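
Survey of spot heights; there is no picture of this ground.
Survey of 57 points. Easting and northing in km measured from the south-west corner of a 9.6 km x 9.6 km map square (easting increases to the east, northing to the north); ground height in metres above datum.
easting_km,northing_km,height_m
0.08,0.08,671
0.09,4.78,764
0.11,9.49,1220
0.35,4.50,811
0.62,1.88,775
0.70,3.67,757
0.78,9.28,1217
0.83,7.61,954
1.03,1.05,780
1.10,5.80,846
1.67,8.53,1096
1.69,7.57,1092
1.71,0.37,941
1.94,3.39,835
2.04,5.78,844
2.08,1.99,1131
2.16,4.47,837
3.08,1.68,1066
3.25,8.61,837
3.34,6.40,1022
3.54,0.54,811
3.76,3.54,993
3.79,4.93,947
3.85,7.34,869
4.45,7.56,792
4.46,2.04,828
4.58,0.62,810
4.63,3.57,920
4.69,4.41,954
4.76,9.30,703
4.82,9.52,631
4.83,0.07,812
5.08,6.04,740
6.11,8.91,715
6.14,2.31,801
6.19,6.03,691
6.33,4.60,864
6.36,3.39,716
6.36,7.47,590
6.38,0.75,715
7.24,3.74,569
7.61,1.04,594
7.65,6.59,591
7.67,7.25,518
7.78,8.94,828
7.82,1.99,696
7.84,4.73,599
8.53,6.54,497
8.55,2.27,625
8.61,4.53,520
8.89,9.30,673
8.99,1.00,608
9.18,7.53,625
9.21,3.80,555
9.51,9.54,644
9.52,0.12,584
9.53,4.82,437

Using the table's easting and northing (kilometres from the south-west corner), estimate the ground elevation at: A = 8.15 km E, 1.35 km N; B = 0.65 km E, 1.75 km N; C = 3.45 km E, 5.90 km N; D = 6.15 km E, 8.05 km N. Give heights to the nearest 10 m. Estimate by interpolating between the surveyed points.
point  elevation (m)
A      590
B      730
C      1030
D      680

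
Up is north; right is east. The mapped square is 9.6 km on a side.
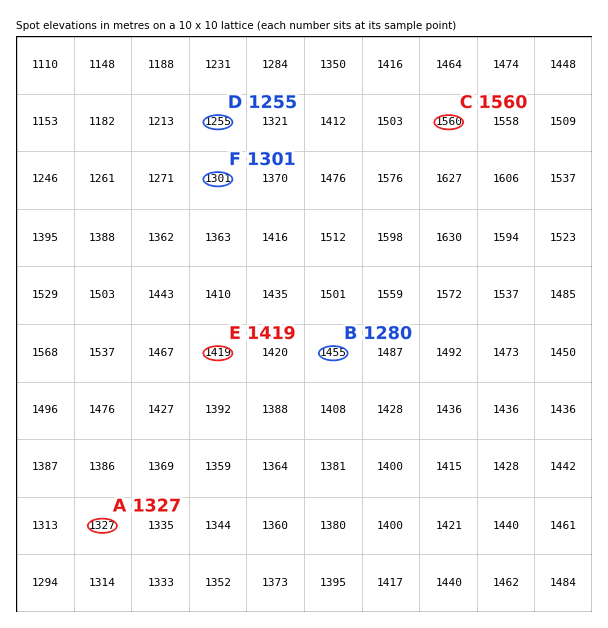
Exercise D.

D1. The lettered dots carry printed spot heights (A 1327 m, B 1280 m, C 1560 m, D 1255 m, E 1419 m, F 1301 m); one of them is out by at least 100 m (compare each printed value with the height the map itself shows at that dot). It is B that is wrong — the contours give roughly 1455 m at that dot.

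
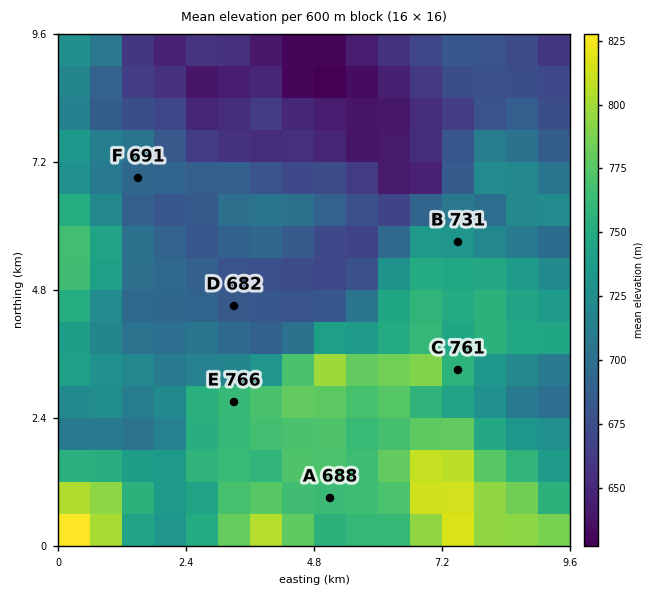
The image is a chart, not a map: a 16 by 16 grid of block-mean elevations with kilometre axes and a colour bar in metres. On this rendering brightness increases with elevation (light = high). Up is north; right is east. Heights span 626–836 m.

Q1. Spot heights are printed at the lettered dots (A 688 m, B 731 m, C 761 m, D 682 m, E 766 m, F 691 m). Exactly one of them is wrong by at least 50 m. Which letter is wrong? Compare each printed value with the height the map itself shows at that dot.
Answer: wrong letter A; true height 763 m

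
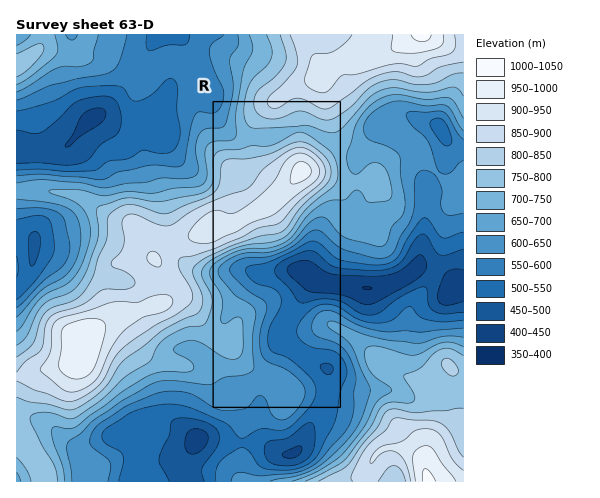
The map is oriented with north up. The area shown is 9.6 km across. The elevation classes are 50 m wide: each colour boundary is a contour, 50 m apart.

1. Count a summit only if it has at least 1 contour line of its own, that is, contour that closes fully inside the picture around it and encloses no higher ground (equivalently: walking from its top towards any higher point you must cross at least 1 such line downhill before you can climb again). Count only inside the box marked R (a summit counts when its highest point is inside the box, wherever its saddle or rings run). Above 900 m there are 1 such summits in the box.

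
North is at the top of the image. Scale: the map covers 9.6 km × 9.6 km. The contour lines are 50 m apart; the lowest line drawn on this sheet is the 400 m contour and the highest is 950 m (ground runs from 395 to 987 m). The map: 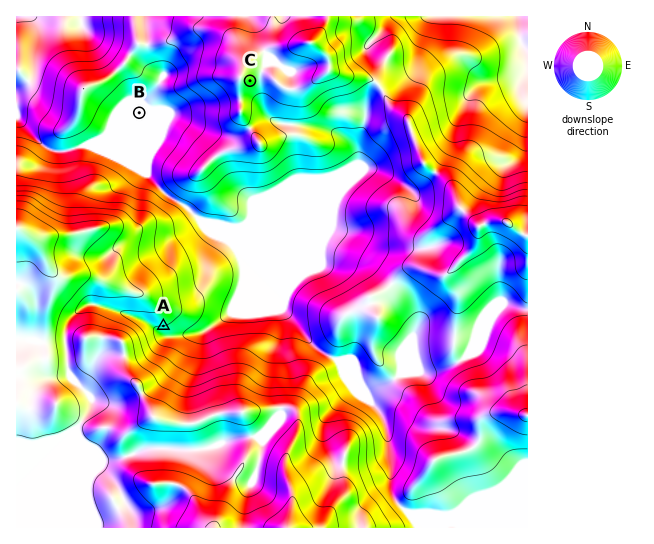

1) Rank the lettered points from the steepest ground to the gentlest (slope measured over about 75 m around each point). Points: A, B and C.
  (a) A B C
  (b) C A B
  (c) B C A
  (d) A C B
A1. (d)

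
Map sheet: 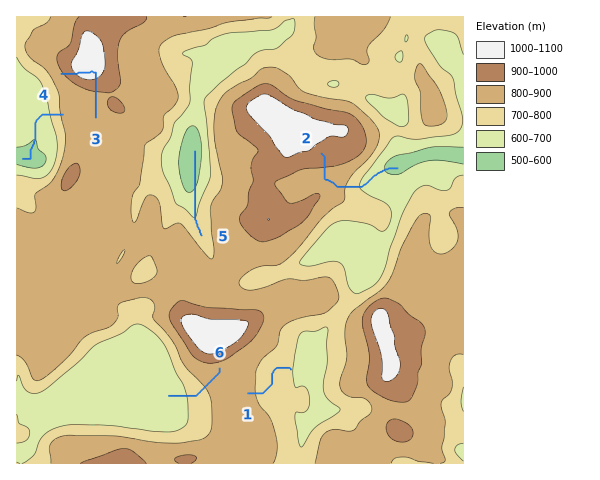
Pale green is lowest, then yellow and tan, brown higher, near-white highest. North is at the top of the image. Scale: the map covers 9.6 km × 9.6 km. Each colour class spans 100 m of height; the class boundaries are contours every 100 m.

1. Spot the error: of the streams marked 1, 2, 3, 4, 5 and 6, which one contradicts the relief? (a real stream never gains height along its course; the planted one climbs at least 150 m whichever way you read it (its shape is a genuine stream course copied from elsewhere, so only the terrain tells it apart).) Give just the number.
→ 3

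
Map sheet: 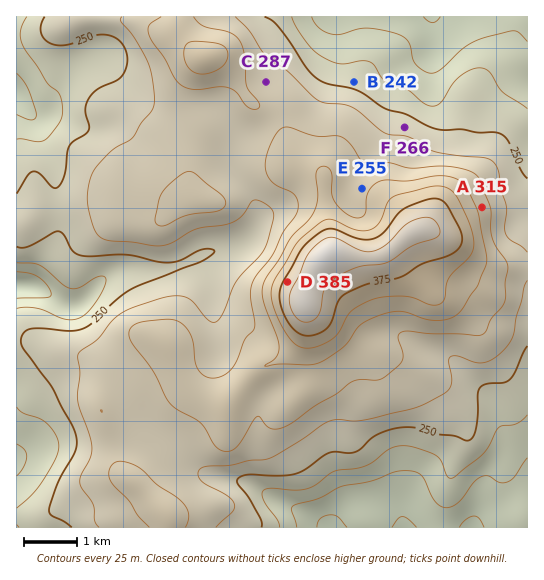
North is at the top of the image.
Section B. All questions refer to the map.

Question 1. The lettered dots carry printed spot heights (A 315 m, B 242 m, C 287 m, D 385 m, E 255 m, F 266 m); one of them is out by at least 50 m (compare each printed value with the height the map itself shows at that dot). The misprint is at E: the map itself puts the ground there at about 318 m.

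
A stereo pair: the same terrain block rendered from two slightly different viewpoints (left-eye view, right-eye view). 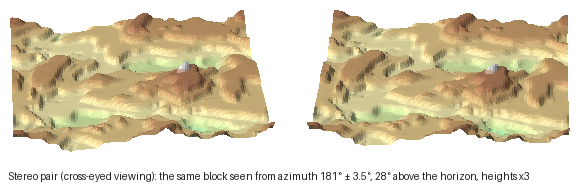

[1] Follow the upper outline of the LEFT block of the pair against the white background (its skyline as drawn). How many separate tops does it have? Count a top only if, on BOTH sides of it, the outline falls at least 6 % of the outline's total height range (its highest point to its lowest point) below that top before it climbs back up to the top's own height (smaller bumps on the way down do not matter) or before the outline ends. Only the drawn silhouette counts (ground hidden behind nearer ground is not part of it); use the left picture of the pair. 2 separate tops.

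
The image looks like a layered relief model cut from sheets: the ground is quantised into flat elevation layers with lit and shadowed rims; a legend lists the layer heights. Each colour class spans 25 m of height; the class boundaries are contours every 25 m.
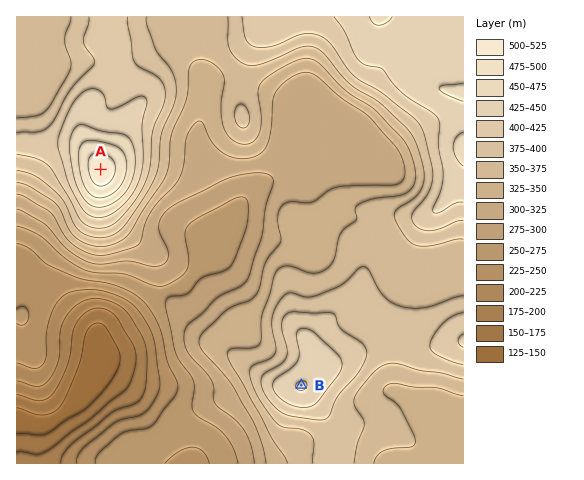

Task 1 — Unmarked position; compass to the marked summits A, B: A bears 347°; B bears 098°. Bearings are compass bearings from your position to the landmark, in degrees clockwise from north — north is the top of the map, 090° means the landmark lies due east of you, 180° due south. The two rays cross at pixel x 145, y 363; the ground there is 195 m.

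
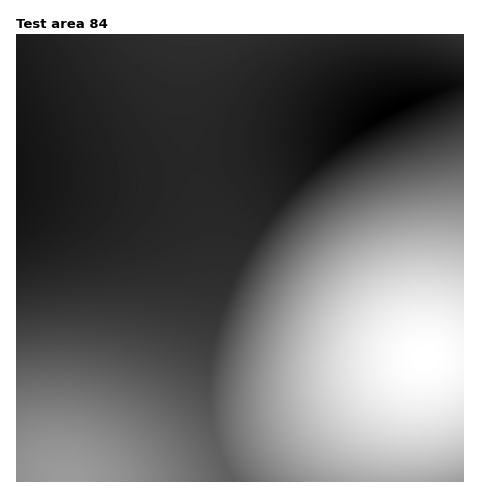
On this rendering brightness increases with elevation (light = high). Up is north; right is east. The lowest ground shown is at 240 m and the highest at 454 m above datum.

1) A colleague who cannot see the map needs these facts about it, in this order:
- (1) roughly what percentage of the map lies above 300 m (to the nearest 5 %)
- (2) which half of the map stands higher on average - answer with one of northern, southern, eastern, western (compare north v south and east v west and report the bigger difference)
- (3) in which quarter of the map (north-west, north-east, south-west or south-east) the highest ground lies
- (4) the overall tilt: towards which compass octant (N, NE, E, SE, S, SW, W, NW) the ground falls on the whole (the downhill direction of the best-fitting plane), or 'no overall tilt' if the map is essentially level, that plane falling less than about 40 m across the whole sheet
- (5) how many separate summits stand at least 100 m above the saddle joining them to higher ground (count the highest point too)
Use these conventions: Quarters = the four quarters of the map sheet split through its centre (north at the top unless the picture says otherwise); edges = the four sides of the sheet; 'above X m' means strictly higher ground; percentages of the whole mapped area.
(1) About 50 % of the map lies above 300 m.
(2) On average the southern half of the map is the higher ground.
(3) Look to the south-east quarter for the highest ground.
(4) The general tilt is down to the north-west (the land rises towards the south-east).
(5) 1 summit rises at least 100 m above its surroundings.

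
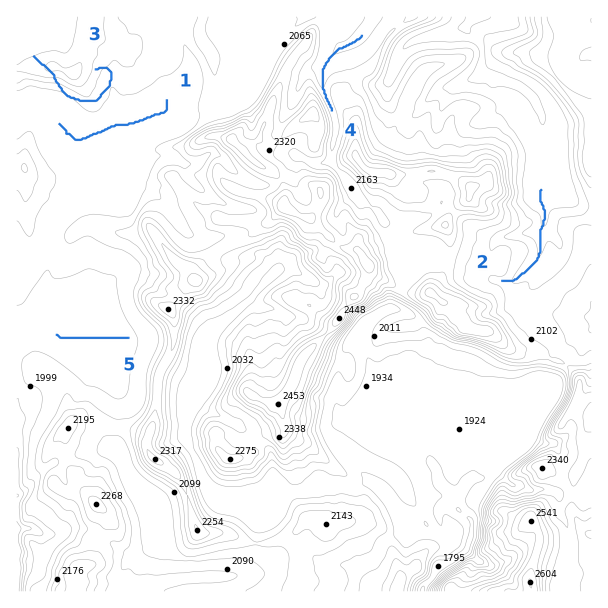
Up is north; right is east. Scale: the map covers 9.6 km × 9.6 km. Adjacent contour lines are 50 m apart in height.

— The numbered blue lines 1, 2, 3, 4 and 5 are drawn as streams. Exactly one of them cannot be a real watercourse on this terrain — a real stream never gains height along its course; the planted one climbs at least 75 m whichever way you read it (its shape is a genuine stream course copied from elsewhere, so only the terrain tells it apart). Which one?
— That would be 3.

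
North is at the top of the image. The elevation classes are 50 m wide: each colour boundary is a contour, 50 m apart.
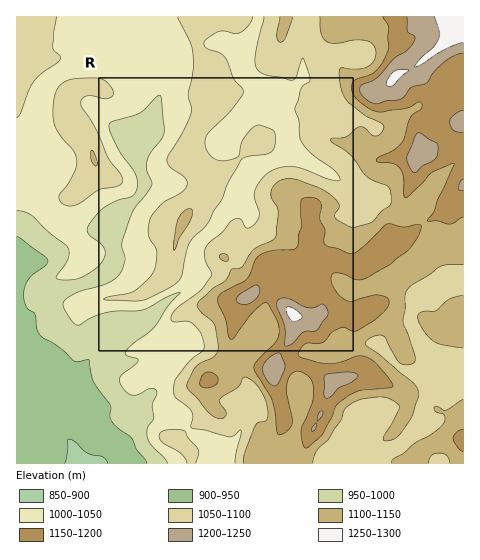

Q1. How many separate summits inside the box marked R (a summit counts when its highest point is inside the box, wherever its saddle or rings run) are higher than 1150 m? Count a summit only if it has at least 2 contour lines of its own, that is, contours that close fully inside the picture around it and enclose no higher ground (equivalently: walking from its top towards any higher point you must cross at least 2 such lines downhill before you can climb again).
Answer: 1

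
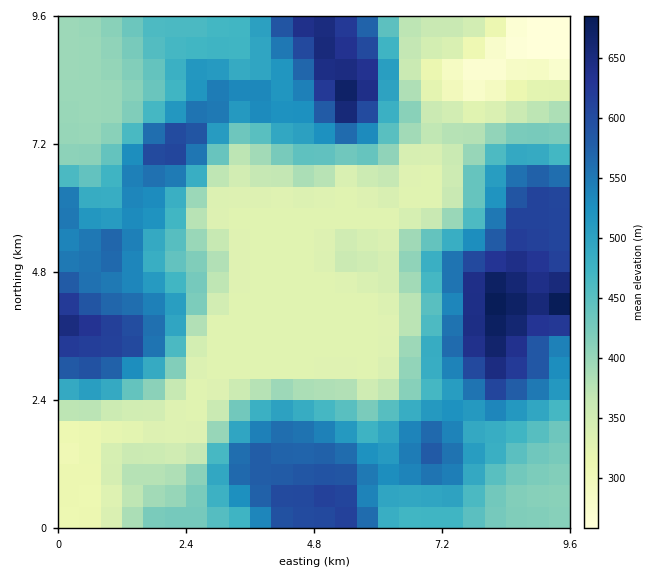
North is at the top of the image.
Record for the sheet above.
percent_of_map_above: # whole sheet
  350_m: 75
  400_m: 63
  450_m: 49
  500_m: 36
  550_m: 23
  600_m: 12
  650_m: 3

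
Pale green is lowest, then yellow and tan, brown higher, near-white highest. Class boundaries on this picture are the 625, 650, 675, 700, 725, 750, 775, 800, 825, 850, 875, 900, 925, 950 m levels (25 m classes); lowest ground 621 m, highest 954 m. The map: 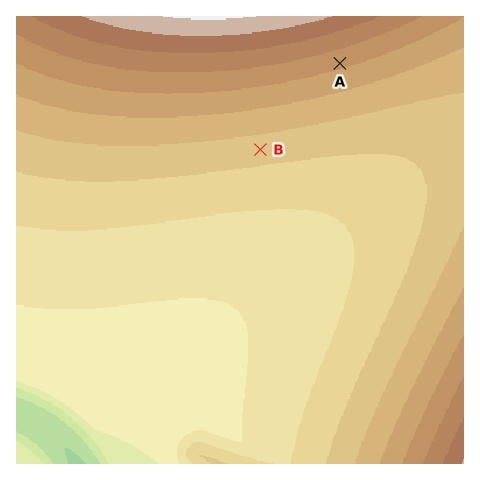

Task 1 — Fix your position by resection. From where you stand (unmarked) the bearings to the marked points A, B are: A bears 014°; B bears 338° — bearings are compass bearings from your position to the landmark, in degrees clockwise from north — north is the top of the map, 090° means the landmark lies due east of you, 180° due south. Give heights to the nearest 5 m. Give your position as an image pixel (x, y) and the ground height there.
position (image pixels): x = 296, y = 238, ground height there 740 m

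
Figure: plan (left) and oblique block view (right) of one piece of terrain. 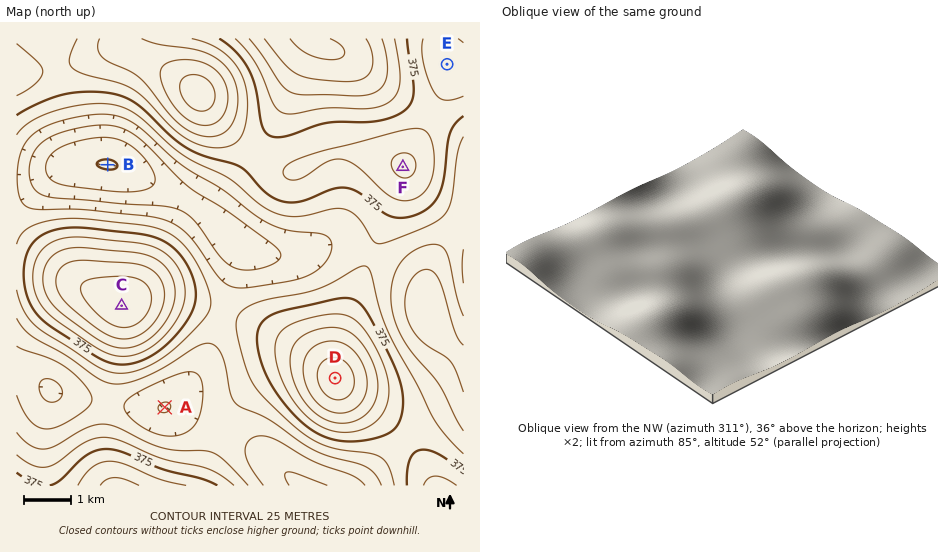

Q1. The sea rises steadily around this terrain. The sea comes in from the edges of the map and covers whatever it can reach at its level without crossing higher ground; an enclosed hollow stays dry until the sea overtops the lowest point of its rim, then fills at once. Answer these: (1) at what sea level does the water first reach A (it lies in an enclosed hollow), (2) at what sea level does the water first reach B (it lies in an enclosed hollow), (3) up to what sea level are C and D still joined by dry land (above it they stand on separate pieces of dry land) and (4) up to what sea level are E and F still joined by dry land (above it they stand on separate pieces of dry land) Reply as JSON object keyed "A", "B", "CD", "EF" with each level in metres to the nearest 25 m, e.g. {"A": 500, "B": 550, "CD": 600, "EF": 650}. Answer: {"A": 300, "B": 325, "CD": 350, "EF": 400}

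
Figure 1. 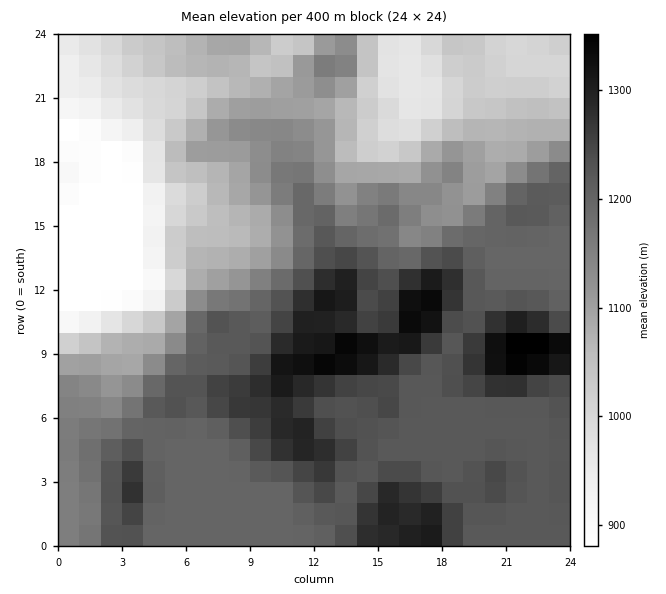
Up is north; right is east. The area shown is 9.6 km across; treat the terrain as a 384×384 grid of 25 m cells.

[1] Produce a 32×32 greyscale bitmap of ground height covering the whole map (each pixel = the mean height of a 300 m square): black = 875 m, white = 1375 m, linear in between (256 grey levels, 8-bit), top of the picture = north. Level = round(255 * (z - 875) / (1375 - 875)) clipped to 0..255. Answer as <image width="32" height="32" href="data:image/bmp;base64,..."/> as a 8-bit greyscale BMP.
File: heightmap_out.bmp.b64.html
<image width="32" height="32" href="data:image/bmp;base64,Qk02CAAAAAAAADYEAAAoAAAAIAAAACAAAAABAAgAAAAAAAAEAAATCwAAEwsAAAABAAAAAAAAAAAAAAEBAQACAgIAAwMDAAQEBAAFBQUABgYGAAcHBwAICAgACQkJAAoKCgALCwsADAwMAA0NDQAODg4ADw8PABAQEAAREREAEhISABMTEwAUFBQAFRUVABYWFgAXFxcAGBgYABkZGQAaGhoAGxsbABwcHAAdHR0AHh4eAB8fHwAgICAAISEhACIiIgAjIyMAJCQkACUlJQAmJiYAJycnACgoKAApKSkAKioqACsrKwAsLCwALS0tAC4uLgAvLy8AMDAwADExMQAyMjIAMzMzADQ0NAA1NTUANjY2ADc3NwA4ODgAOTk5ADo6OgA7OzsAPDw8AD09PQA+Pj4APz8/AEBAQABBQUEAQkJCAENDQwBEREQARUVFAEZGRgBHR0cASEhIAElJSQBKSkoAS0tLAExMTABNTU0ATk5OAE9PTwBQUFAAUVFRAFJSUgBTU1MAVFRUAFVVVQBWVlYAV1dXAFhYWABZWVkAWlpaAFtbWwBcXFwAXV1dAF5eXgBfX18AYGBgAGFhYQBiYmIAY2NjAGRkZABlZWUAZmZmAGdnZwBoaGgAaWlpAGpqagBra2sAbGxsAG1tbQBubm4Ab29vAHBwcABxcXEAcnJyAHNzcwB0dHQAdXV1AHZ2dgB3d3cAeHh4AHl5eQB6enoAe3t7AHx8fAB9fX0Afn5+AH9/fwCAgIAAgYGBAIKCggCDg4MAhISEAIWFhQCGhoYAh4eHAIiIiACJiYkAioqKAIuLiwCMjIwAjY2NAI6OjgCPj48AkJCQAJGRkQCSkpIAk5OTAJSUlACVlZUAlpaWAJeXlwCYmJgAmZmZAJqamgCbm5sAnJycAJ2dnQCenp4An5+fAKCgoAChoaEAoqKiAKOjowCkpKQApaWlAKampgCnp6cAqKioAKmpqQCqqqoAq6urAKysrACtra0Arq6uAK+vrwCwsLAAsbGxALKysgCzs7MAtLS0ALW1tQC2trYAt7e3ALi4uAC5ubkAurq6ALu7uwC8vLwAvb29AL6+vgC/v78AwMDAAMHBwQDCwsIAw8PDAMTExADFxcUAxsbGAMfHxwDIyMgAycnJAMrKygDLy8sAzMzMAM3NzQDOzs4Az8/PANDQ0ADR0dEA0tLSANPT0wDU1NQA1dXVANbW1gDX19cA2NjYANnZ2QDa2toA29vbANzc3ADd3d0A3t7eAN/f3wDg4OAA4eHhAOLi4gDj4+MA5OTkAOXl5QDm5uYA5+fnAOjo6ADp6ekA6urqAOvr6wDs7OwA7e3tAO7u7gDv7+8A8PDwAPHx8QDy8vIA8/PzAPT09AD19fUA9vb2APf39wD4+PgA+fn5APr6+gD7+/sA/Pz8AP39/QD+/v4A////AI+RoLq5p6SkpKSkpKSkpKapsMTQ0tXc28WysLCwsLCwj5CduL6ppKSkpKSkpKSkqKyuvc/U0tfax7OwsLCwsLCPkJu4yLKkpKSkpKSkpKWwtq+1y9jRz9LCtLW1srCwso+RnbrPuKWkpKSkpKWlprnCsq+/0c3FwLW0u7y1sLC0j5Shucq2paWkpKSlrbCyv8i6sLO9wLmysLK7vrexsLOQl6Kyv7ClpaSkpKi2wcfO0Ma6srCysLCwsLS3s7CwspGYnqeyqaSkpKSmsL7L19rPwry2sLCwsLCwsLCwsLCykJWUmKKlqqimqLG8xMzX0sG4tre2sLCwsLCwsLCwsLONj4qKl6e4tK61wcbHzdDFuba2ucC0sLCwsLCwsLCxtYyMhIGKn7W3tb/JyszW1ce/uri6vrSwsLO0ub+/t7W4goN8dXeLp7Kxtr2/yt3i3NrSycfBtbCyu8HM3N/UycJvcXFuanSOpaytr7K+1+Xn7vDq5NfIubG1wdbq8vLt5U9XYWpranONpq6vr7PI3N7h7fLp3t/VvbG81uv09vTuHyk5SldeZHyitbexrbrR2tXW18rK4O3Vt7TI3Obl18kFCREbJjNGbJesrqqpscbZ3NjJuL3c8+bEsrXAyci6rwMDAwQGDCRReoyQlqKtvNDf5NG4vdnt6dG4ra2wsKunAwMDAwMEHEZndHeBkJ2svs/c07y4yNrh07uqpqampaQDAwMDAwcnTWNpaXB5g5asvMjGua2tusjHtaekpKSkpAMDAwMDCzFTYWJhZGx4jKW0trCropWYp7KspaSkpKSkAwMDAwMMMVBaW1xfZnOJpLGqm52djYOKmaGkp6inpaQDAwMDAworRlBXX2JndY2mq5mNmaGWh36AjZ6pr7CsqAYDAwMDCyg9SVhla3OBlqedh4SVnpWLhnt4h52ts6+rDgYDAwMRMkNLWmhyfo6bn417e4WIgH6JiHZyg5ekq60QCwQDBBtFW15haHGAj5aTg3FpaWhmboGMf21ufIybpQoKBQMFHURldHRydX+KjIp+aVVNSk1dcn97bmhqcn+LAwUKDREjPFVte4GEh4mHhH5rUkE5OUZZZ2xpZmZoam4GCBQiKzpJUV1teoCBg4J+eW1bSz0yMz5NWVxdYGNhYBoaIisyOT5ATWBtcnJxcXBvZ1dKPjEsMD9NUFFVWVdVIiMrMzg8PUBGUFtkam9ydX16YEI0LSwwP0tMSktNS0cgJC44QUpSWl1cXFlVXHCDkJF3STEsLDVGTktHRURDQSUqND9JUFhfY2dtaltNVHGJkn5PMywuPU5RTEVBQUNEKS43Qk1SV1xja29tZVRKUnCDeE0zLTFEU1RNREBDR0s="/>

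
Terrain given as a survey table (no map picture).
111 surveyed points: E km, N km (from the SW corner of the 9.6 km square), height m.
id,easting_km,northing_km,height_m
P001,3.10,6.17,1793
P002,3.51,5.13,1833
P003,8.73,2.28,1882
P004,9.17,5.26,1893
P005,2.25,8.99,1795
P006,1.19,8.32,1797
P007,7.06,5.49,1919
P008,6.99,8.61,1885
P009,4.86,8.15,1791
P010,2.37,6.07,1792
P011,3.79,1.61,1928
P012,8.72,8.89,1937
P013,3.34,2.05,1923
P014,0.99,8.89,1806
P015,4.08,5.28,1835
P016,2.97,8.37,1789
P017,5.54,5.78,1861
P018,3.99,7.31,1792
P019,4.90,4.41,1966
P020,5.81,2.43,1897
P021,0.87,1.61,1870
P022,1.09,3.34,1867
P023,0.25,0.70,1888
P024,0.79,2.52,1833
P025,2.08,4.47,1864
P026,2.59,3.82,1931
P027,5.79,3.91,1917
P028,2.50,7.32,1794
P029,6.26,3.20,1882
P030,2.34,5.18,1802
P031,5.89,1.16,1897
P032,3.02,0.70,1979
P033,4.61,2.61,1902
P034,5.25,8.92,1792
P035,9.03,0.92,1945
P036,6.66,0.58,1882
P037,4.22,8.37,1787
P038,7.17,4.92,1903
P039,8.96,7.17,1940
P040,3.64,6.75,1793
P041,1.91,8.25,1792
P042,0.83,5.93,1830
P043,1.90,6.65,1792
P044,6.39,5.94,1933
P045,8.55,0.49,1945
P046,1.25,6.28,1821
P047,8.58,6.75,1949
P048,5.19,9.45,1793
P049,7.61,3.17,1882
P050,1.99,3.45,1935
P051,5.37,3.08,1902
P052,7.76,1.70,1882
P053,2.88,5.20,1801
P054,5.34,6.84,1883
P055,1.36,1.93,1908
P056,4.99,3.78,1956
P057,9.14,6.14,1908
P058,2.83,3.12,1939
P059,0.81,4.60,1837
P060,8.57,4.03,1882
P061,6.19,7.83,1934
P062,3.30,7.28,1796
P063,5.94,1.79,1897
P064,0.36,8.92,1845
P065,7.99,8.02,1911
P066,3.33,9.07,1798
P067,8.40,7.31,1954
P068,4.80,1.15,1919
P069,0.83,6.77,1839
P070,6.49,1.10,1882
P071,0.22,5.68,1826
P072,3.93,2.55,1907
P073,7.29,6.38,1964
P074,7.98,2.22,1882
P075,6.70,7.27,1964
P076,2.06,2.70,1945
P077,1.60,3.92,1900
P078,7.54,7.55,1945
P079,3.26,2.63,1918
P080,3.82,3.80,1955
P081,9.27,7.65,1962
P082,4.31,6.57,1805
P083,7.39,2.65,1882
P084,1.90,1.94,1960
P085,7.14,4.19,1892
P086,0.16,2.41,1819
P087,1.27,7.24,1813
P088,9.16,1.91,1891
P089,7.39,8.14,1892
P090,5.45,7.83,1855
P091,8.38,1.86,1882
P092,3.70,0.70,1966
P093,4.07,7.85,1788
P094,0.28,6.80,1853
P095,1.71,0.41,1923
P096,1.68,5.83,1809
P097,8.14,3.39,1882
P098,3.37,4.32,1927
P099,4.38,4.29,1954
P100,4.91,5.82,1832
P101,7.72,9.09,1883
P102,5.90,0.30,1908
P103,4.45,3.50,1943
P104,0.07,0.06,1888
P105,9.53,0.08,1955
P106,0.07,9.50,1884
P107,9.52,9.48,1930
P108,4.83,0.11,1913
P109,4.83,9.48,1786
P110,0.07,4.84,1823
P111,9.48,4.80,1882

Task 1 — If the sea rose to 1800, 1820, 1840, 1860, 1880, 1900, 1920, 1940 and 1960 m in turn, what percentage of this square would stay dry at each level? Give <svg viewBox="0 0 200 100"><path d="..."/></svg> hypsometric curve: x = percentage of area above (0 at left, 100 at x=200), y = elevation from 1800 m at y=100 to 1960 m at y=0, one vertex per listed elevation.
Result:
<svg viewBox="0 0 200 100"><path d="M173 100l-14-12-13-13-9-13-10-12-46-12-27-13-22-13-21-12"/></svg>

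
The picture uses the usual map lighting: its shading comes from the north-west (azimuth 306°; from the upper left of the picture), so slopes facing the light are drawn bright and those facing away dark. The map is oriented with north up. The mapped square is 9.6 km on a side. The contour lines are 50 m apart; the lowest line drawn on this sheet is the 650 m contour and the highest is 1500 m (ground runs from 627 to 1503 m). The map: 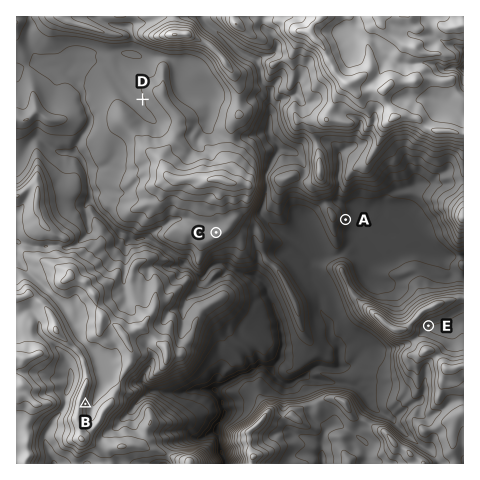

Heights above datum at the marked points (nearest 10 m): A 860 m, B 1320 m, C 1140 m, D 1100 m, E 1060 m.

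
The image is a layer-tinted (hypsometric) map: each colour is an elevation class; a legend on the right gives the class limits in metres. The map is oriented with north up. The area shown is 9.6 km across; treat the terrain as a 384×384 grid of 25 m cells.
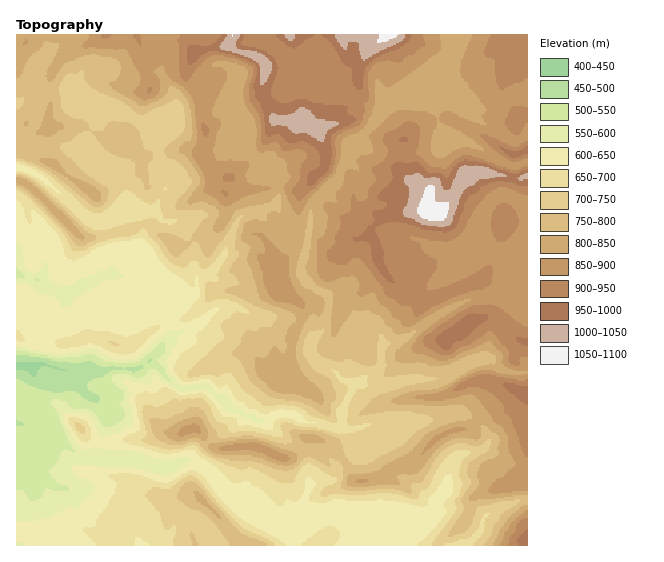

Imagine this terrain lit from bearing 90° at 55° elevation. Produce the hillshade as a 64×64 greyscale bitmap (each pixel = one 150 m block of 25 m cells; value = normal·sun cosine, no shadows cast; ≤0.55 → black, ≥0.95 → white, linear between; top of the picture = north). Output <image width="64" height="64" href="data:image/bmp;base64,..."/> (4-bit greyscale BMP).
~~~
<image width="64" height="64" href="data:image/bmp;base64,Qk12CAAAAAAAAHYAAAAoAAAAQAAAAEAAAAABAAQAAAAAAAAIAAATCwAAEwsAABAAAAAAAAAAAAAAABEREQAiIiIAMzMzAERERABVVVUAZmZmAHd3dwCIiIgAmZmZAKqqqgC7u7sAzMzMAN3d3QDu7u4A////AJmZmZmZmqu6mHZoq7lomazcqGjN26qqqZl1erqGMRJGmZmqqpqqqqmYh2i7pnzLvMupdY3sqqqqqYU0m8tRATWZmZmZqpqqqYeJeLp2zty7qqqYi8uqqqqqmFJJ3YMgE7qZmJmZmaqph4mZl1zuy7qquqqqqqqqqqqpdCW+tjERupmZmYiJmqmHeZl2vu26qZu6qquqqqqqqZqWM4zJdSG7mZmYeIiJmYiIl2zu26qYmrqYqpiJmZh3vbYxapmph7upqpiHd4iJmYd2ru26qYiaq5WKhmeIdVvtyTAWeZmZu6mpmId3eImahDfO65mYiJm9t2YzaZmIzc3rYiNXmYi7qYiIiIiZm7uUFb24eah3ic64dRF6u8y63uxiJGiYiLuYh3iZmZmruqhWq3ZomGZozrVYd5h4mqve7YI1eZiHu6mHirqqmaqZmqh1I1eGQ0nuppqauXZnit7upDVoiGa7qYiZmpmZl2ZomCAEeIZXvd26qsy6mHdmne3JdlZVVbupmXNqqZh1VVZ3IFeJmrupiZqs3LqpmHRK3bl5lDRVu6qXII7IdndURYh72mVniJY1m8y6qqqZhkScuYvHM0W6qZQA3+llUgR2ac/9yXeIU2d5vKiImqmYZUabzbZUVpmagQff63YgGIZXv/y9u6U3qpl6ppuqmZmYdmiqdmZmmqpzWK3ahABpl3eu/ru2abqENI7EaaqpmZmZmIdmZ3eqqXm6q6h0AomYeK3vtUV4h1RGz9doiZmYiImZhmd3iLuqmby6mHIVmYmGfOxDZ2ZmZmru62iIdniZmqqXd3d4y7upmqmYY0eYi9mKhWVmVGiZve3tmJiHZ3dTaqh3d5rMupmZmIZXmXm4N7c3hlRWiqzcztuoeaqZmYUAaZmaqbuYq6qpdXqmWoAnmZqXVGiqvdzMqaqHiqqZqoIDeqqpqpmYiah4iaqGImeJqpdWiaq+7biJmblYmZiJu4VnZZx3VDV4ljNHrMUzV4iImHeZqs7aeaqZylaJhmisu5YTq0RFaJmWNHrN3FJXd3d4iZmqz8d6uprbZWZ2WMyrlTV4mrqImql5u73tpmd3iHd5mZi/1mmqq9yHUiRpy8y2RoncuqmHmqq6ic3KdniHd5mZl67ZV7qrymeXIkebzbhoq8uqqpmaqqqYisuqhmeImph3jMt2vLunZou0JGi8ypvMu7qqqqqqqqqZmYq6ZnirmHd5u5atupdWecyDNYq7zMu7u7qpqqqqqqqZh4u4eIdmZmm8tp25hleIrNtjWKvMu8u7u5mqqqqqqqqXV6p2VWVXnMzYipqFaJqqvMuImru6vMu7mImqqqqqqphjaYeHU2vdzKaJioVpu7qqq8u6qausyomrmZqqqqqpiHRpiIY0nO64aKqIdWrMu6qZqru7u4qWeru6qqqaqZh6mHZ3dUet/XSKqpdUm7u7uqqZu7u7RqqJq7u6qaqYdXuplVd1WK37VomqlkfMu7u7qqqru7tHu4iau7qqqYY0m4jJRVV5rOxkWKumWty6q7uqqqq7u2irlmi8u6qpcxa7mM10NHmr3XJImqd73Lu7qqqqqqu7eKuEFKzLqqhRKLuYzYRWebrNg1h4mZvMu7qqqqqqq7t4unEDztyqqDN7uoitszebua2lVmeZvMy6qZm7upmru2m5MAzcqInLeKqYdnzWJ7uprbZVV5m8y5hmac3KmJvLabUAzuypiImqqph2WdtXqZmcx2ZXmZqpdUaL79uXm8x5YAzep5u6mZmImYdVvbl3mHzHZniIeIh2ea3/7KibzIYAvdk0rcqZmXZpmFWru6qEW9hph4mId3V6u+/suZu7MAzdgRbv25ebllWHVq3LvJM73IdnqFeYdmrK3+3LqqkC3dYBa97bh624ZCRpzLu8pDjN2GeoVXiHaduc3dupds3NQDi8y8uIzaiHIFm927ylQ43cZql2VXiJzGi8upd4rKAFrMy6qXndqIYRea3dyoZTSu63qGd2ebqZNJu83IRBAYzcypqpisyYcxaqm83JhmZnv/l2d2iZzaYSeau7lzWKvMypmqmazJdSS8uqu6mHh2Wv+3iGaLvduFR5qmStu7u8ypmZmazKdWVr3LqneGaYZa/8mIZYve26mJqDWpaZq7y7qZiJzcqGVDnduqU3dYhn3/yoVWi97bqql0jMlomavMyqmIrdyphzB+66lQSHeInv27lmZ53tyql3q6edmpmszMuomsy6qXEH3sqVAYmJu7zd3qd2e926mauoZq2JmbzLu6qqqqqqcAncyoMBiYrMu83v2Xiau7qrqph2nHiYzsuqqqhou7pwK9y6YhapeLyqvN7rmaqqqqqqmHeaeJjOy6qphkaby2BKzbgxWrqJq6qrze2qqqqqqqmZiZq6mc3KqYdVVq3rQ4nNuCB9y6qqqpmd/Ku6qqqqmYiaqsuZzbqHd4h2nug4ua3JIH3cu6qph5/7q7uqqpqZh5qqzJe+yYeZiHecpWvanNtALe26qqmGr/qru7qpmpmHirvcpp3LqZh3aLuFat27ylAM/rqqmYee6pu7u6mZmYeKu925eru6mHZYq6dHzspzAF79uqqXaIvLmszLupmIiIq73MqHm6mIh2i7p0W9pSN6zdqaupZYiLurvMzLqYd5mbu826h4mImpesuXVppkntqrhYy6hGqXi7zMzdy5h2eaq4vbqph2eamby5h4mXJe/JdErcp0epiJq9/t3LmXZoqr"/>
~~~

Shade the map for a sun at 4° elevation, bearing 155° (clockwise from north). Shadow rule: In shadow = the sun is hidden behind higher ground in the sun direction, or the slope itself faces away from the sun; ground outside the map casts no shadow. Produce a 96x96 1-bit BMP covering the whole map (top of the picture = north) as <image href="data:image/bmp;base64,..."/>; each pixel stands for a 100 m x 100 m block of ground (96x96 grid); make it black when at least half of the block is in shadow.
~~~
<image width="96" height="96" href="data:image/bmp;base64,Qk2+BAAAAAAAAD4AAAAoAAAAYAAAAGAAAAABAAEAAAAAAIAEAAATCwAAEwsAAAIAAAAAAAAA////AAAAAAAAAAA8AB//AAB+F/wAAAAOAD//gAD/B/8IAAAHAH//4AD/w/9/wAAHAP/f+AB/4/9//AADwP8P+AB/8////gADgf4P8AB/8////4AAB/4P4AA/+////8AAD/wHwAAf8////+AID/gCAAAP8f////AcP/ABgAAP/P7///D//+AD4AAH//j///j//+AD/AAD//j/+AP//4AD//AD////gf///wAB3/gB////z////gABj/wB//9/////+AAAD/+A//5/////4AAAD//g//w/////wAD4D//wf/g/8/+Pj4P4D//4f/A/4MAAD//4H//8H/g/wf+AD//3///+A/i/gf+fD///////geDHmf//3////////ACD/f///////////AAD/////////z///AAA////////H8f/+AAB///////+H/B/8AAH//////44B/8AAAA///////wAA///gAD///////gAi///4AP///////ADj///+B////////B//////////////+B38P///////////8N34D////7//////8v3wB////wfB5///w/nAA4Af/gEAA/////jAA+AH/gAAAf///9hgA/gB/AD4H/////hwA/+AeAj///////x4c//gMOH///////w4+B/4AeH///////4YYA/8A8H///////4MAAf+B8H///////wMAAP//8H////3/wAOAAP//8H////5+AAOAAP//8P////8QAH8AAP//iP////8AAP8QAP//D///////DPgYAH+AD8H//+f+PPAAAD/gD+Dfzwf8eOAAEB/gDGAfgAfwYEAAGAzgCCAPgAL8QHgAAAAADAAPAAB+AHgAAAAAAAAOAAA/4HwCAAAAAAAAAAA/4j+CAAAAAAAAAAAfwD+AAAAAAAAAAEAcAD+AAAAAAAD8A/8PMD/sAAAAAAH/z/+P8D/8AAAAAAP////P8j/+AAAEAAf////n4j/+AAAGAA///4/n/D//4AAHAB+H/wHD/j///wAPAD8Dn/AADh///5gPAH4AAfwABg//P5wGAPwwAf4AB4f/z5wAAfh4Af8B98f//94AD/D8Af+B/+P///4AD+P+Af8x9/H///8A/8fwAf/4b/j//////wfAAf3+T/z//////P/AAHH/D/x/////4/+AAAT/D/h/////6/8ADf7+gPB/////+MYAD/58wAB/////8AAAA/444AB/////8AAPg/4A4AAf////4IAf4/8B4AgP////zJ+f4//B8A+H////zt//w/7B/8/3////79+fgf4B///j/////88fAf4B///j/////+QOAPwDf//z////78AAAPgDv//j////48AAeHEHn//D///4AYAD/AGHj/+D///wAAAP/AGHz/8j//9wAMB//CHHz/4zj/4gAOB/+MHnx/gRh/4EAPA/4PDnx/AQA/wAAPAAAHgAP+AAAfgAAHwAAHgB/gAAAGDwAH4AAH/H+AAMAAD4DB/AAH/38AAAAAD8DA/wAP/z4AAAAAD8A="/>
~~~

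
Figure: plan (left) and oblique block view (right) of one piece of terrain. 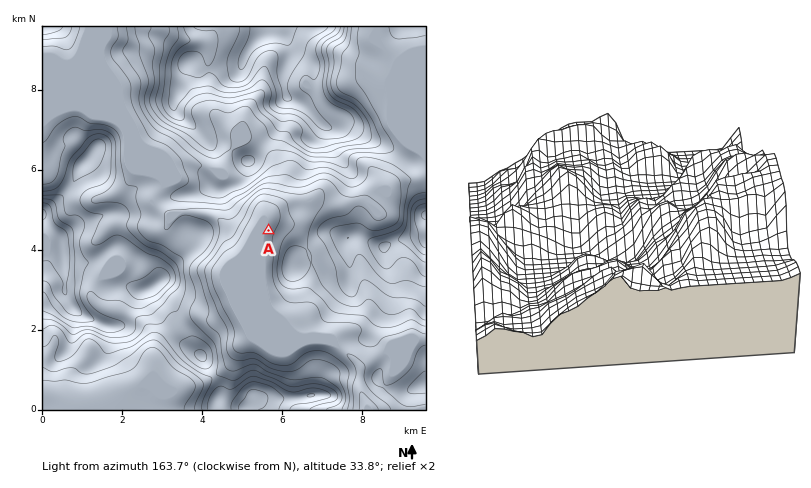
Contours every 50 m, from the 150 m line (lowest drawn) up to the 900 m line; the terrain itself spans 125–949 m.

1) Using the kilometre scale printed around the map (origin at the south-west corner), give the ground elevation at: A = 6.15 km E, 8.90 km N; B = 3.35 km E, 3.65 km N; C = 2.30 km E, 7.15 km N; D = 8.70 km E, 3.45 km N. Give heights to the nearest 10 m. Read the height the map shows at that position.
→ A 890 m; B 500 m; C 430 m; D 490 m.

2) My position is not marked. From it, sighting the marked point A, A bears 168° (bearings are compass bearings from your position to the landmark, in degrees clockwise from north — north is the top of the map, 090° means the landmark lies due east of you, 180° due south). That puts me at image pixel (259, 187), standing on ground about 390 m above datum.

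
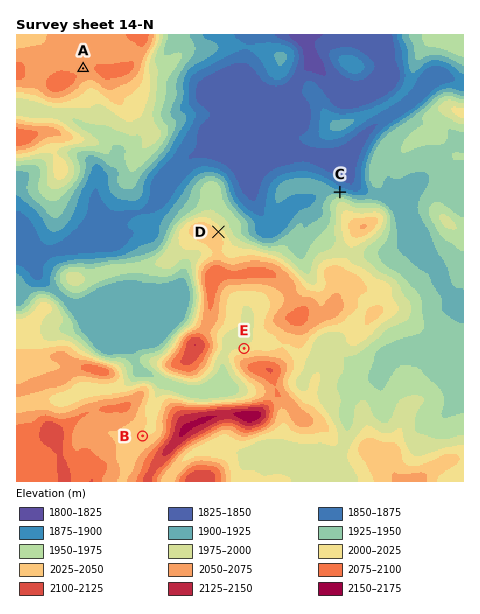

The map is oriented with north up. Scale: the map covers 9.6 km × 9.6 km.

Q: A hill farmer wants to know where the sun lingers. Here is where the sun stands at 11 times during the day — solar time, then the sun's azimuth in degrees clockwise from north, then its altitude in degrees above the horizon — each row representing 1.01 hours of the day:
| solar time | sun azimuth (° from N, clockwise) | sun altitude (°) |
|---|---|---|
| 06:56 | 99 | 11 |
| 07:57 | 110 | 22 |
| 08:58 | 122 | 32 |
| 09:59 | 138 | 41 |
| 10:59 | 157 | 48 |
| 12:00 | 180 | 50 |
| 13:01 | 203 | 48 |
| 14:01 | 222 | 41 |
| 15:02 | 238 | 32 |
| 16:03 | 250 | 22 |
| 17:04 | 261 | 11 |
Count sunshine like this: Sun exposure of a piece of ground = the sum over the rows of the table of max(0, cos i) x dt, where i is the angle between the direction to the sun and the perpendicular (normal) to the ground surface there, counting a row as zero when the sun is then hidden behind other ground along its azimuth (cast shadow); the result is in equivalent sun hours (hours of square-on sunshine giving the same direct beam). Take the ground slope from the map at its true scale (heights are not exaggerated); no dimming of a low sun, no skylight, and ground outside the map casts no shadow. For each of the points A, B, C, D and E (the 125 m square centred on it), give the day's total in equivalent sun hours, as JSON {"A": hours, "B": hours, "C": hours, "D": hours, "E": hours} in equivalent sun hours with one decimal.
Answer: {"A": 5.7, "B": 5.8, "C": 4.0, "D": 5.0, "E": 5.0}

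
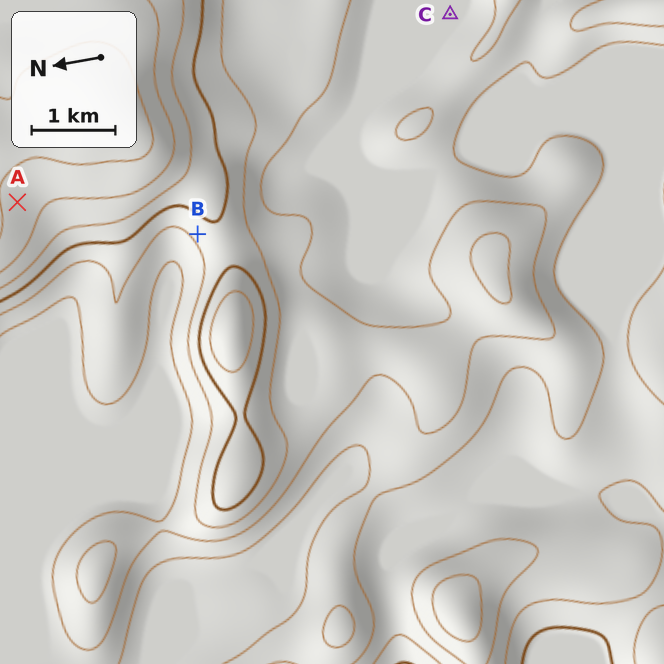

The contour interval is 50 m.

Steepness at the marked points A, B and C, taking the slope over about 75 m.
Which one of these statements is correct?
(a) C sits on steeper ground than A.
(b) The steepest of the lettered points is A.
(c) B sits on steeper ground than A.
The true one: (c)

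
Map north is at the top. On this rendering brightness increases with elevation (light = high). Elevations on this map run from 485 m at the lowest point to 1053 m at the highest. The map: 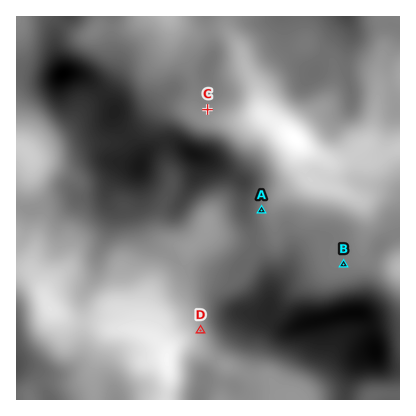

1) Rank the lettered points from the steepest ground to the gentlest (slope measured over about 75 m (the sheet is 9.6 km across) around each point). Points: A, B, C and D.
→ D A C B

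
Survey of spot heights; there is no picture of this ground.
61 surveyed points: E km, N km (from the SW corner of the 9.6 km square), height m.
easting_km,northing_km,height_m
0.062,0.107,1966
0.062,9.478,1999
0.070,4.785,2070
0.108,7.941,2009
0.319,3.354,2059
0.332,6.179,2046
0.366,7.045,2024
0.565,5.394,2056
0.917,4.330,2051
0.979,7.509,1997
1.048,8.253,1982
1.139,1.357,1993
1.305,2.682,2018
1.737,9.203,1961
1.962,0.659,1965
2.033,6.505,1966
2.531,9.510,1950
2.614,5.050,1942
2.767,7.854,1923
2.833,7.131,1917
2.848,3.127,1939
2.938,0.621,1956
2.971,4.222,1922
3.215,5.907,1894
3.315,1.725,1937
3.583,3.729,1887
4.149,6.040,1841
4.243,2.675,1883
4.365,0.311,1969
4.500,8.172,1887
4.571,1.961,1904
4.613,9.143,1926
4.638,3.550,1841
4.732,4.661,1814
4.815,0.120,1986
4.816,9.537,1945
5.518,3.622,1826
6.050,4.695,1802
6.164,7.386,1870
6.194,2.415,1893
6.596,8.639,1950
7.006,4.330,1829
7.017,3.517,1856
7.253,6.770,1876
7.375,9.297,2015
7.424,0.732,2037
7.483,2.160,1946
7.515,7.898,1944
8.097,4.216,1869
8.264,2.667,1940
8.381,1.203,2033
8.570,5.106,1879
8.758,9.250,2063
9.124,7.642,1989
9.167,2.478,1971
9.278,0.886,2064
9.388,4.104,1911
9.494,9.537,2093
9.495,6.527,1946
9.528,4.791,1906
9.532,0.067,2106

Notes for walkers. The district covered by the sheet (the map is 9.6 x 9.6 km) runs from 1797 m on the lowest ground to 2110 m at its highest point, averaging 1938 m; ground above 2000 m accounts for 19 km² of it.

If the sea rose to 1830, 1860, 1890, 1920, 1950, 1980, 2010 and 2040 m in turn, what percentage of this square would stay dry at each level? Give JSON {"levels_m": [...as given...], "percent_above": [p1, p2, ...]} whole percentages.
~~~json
{"levels_m": [1830, 1860, 1890, 1920, 1950, 1980, 2010, 2040], "percent_above": [92, 83, 73, 60, 46, 29, 17, 9]}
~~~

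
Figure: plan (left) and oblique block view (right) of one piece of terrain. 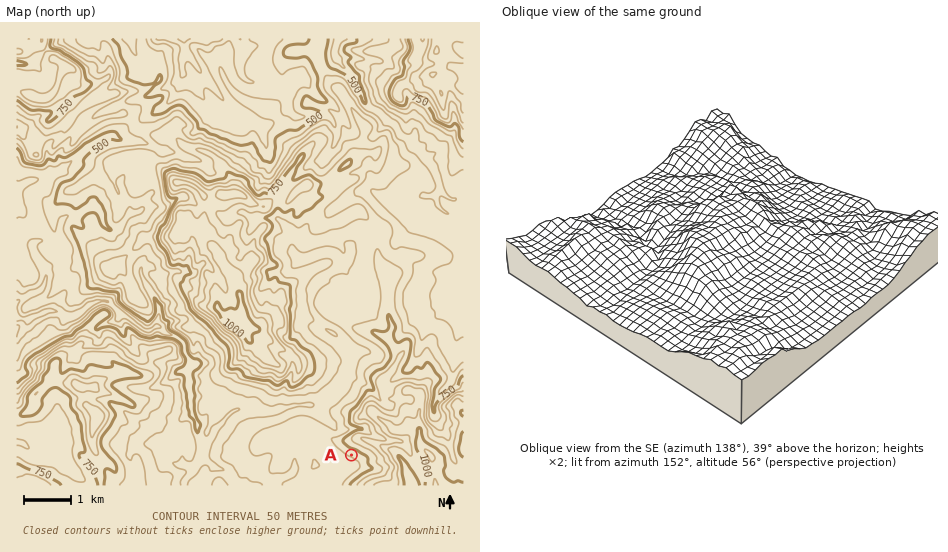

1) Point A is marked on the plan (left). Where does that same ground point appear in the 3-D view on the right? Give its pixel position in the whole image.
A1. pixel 693 343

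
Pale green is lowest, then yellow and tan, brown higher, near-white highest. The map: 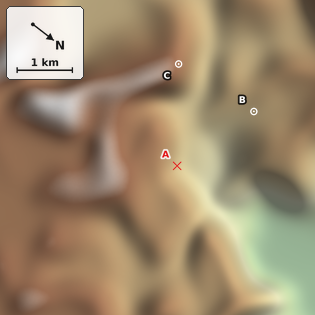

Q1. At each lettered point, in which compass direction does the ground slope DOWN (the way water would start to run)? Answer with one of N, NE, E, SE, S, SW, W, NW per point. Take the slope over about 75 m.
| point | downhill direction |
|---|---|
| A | NW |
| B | E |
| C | NW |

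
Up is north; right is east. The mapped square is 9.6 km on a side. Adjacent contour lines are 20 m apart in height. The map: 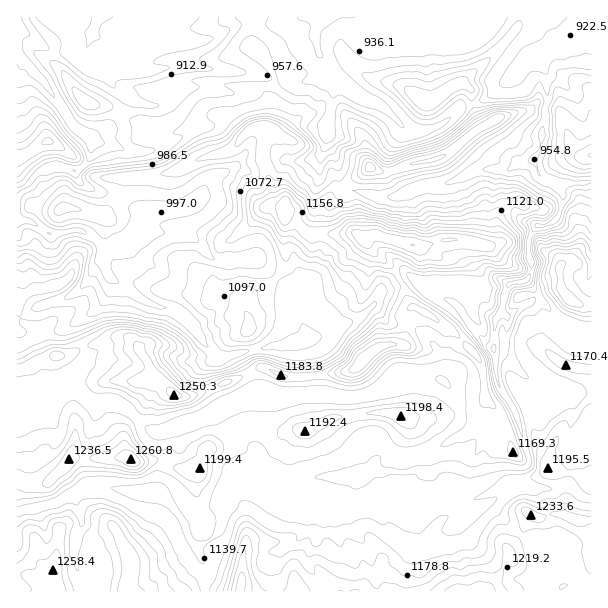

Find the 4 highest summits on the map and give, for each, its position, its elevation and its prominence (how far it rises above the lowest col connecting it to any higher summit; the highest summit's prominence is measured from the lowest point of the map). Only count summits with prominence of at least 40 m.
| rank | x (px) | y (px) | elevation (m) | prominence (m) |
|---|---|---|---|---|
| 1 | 131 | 459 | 1261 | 108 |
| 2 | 413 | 245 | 1260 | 107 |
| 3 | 54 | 569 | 1259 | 105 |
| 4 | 362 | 362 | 1258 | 95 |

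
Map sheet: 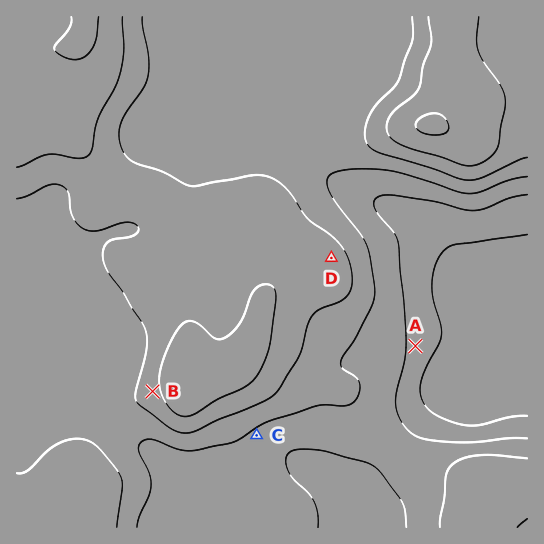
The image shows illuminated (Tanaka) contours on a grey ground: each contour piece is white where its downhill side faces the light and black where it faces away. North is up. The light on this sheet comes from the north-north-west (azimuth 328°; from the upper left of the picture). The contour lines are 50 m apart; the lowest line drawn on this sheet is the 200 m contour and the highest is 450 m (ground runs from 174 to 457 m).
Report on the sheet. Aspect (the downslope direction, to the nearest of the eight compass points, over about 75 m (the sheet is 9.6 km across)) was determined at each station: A E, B W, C SE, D NE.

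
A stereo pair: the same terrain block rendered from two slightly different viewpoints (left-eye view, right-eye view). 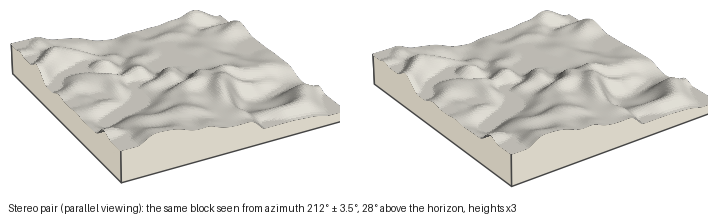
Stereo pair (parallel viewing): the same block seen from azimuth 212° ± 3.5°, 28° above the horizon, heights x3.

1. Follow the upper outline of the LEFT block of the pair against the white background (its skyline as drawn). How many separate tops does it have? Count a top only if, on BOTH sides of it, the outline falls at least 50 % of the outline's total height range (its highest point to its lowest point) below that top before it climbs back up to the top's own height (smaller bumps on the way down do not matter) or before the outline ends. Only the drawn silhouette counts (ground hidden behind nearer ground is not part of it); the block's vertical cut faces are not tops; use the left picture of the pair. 0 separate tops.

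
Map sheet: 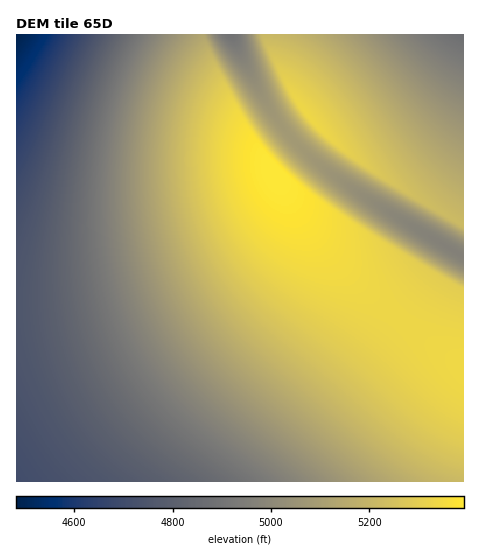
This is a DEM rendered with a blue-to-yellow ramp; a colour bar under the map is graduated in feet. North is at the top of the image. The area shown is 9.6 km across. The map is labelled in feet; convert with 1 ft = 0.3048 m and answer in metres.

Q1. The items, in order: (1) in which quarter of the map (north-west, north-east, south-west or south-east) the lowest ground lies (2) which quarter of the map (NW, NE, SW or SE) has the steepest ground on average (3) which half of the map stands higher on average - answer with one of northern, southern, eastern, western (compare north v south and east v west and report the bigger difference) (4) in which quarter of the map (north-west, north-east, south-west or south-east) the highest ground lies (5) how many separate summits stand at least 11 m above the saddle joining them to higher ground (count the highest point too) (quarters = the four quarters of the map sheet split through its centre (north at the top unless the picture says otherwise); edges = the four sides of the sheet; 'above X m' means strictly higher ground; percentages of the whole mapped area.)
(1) The lowest point lies in the north-west quarter of the map.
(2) The steepest ground, on average, is in the north-east quarter.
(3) On average the eastern half of the map is the higher ground.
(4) Look to the north-east quarter for the highest ground.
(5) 2 summits rise at least 11 m above their surroundings.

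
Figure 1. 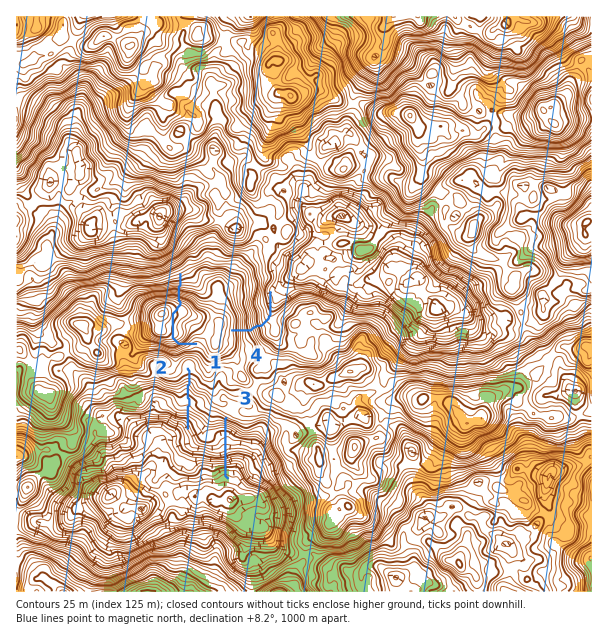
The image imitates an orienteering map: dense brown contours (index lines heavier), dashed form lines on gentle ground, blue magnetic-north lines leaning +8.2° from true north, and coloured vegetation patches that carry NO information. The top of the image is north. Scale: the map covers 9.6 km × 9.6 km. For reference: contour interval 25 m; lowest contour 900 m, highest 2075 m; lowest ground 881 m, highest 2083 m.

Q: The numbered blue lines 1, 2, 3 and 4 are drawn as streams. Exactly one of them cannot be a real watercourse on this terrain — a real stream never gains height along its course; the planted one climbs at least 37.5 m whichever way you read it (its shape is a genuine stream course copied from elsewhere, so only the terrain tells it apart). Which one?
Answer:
1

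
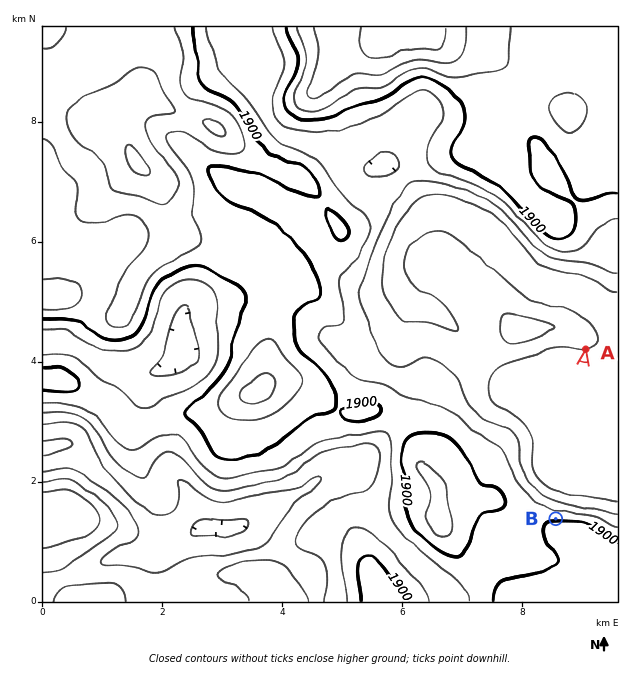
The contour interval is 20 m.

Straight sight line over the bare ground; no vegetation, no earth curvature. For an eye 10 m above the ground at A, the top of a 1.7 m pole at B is visible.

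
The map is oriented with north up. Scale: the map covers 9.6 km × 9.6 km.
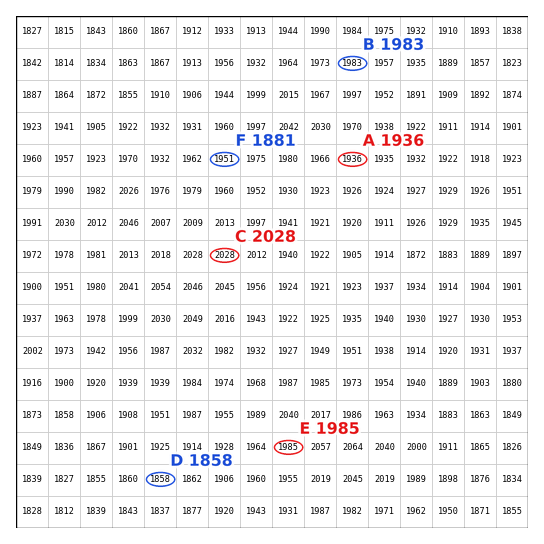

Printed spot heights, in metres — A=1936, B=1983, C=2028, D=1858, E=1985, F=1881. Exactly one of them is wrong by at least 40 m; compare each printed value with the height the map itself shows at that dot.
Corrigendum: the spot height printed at F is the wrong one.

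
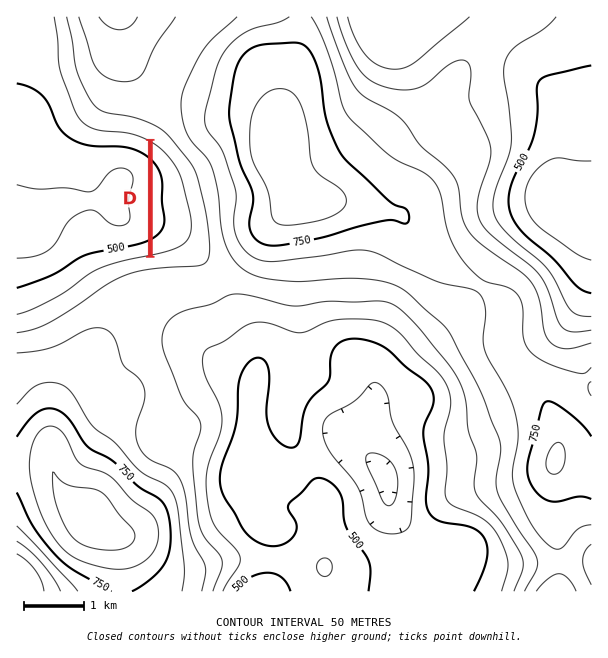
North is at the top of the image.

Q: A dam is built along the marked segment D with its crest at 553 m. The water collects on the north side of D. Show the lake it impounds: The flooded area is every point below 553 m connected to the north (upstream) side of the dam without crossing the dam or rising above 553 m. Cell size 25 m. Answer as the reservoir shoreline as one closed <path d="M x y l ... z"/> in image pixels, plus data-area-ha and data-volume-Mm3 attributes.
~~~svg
<path d="M153 142l0 114 2-2 12-1 15-6 6-5 5-12-1-18-2-2-8-33-8-16-21-19z" data-area-ha="92" data-volume-Mm3="30.46"/>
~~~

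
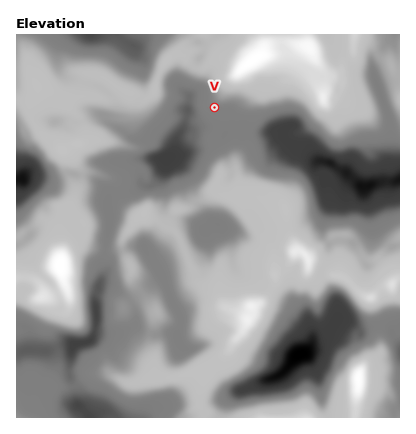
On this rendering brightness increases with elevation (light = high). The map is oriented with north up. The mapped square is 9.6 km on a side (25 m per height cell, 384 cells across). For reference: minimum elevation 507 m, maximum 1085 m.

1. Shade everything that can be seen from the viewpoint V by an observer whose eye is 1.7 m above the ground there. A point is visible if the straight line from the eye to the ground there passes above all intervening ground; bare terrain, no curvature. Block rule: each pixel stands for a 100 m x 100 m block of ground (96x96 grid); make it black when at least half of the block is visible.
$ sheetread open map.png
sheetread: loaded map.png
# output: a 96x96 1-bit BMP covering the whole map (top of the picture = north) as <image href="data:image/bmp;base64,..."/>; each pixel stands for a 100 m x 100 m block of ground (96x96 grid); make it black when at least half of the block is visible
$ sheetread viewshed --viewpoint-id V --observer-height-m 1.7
<image width="96" height="96" href="data:image/bmp;base64,Qk2+BAAAAAAAAD4AAAAoAAAAYAAAAGAAAAABAAEAAAAAAIAEAAATCwAAEwsAAAIAAAAAAAAA////AAAAAAAAAAAAAAAAAAAAAAAAAAAAAAAAAAAAAAAAAAAAAAAAAAAAAAAAAAAAAAAAAAAAAAAAAAAAAAAAAAAAAAAAAAAAAAAAAAAAAAAAAAAAAAAAAAAAAAAAAAAAAAAAAAAAAAAAAAAAAAAAAAAAAAAAAAAAAAAAAAAAAAAAAAAAAAAAAAAAAAAAAAAAAAAAAAAAAAAAAAAAAAAAAAAAAAAAAAAAAAAAAAAAAAAAAAAAAAAAAAAAAAAAAAAAAAAAAAAAAAAAAAAAAAAAAAAAAAAAAAAAAAAAAAAAAAAAAAAAAAAAAAAAAAAAAAAAAAAAAAAAAAAAAAAAAAAAAAAAAAAAAAAAAAAAAAAAAAAAAAAAAAAAAAAAAAAAAAAAAAAAAAAAAAAAAAAAAAAAAAAAAAAAAAAAAAAAAAAAAAAAAAAAAAAAAAAAAAAAAAAAAAAAAAAAAAAAAAAAAAAAAAAAAAAAAAAAAAAAAAAAAAAAAAAAAAAAAAAAAAAABAAAAAAAAAAAAAAABAAAAAAAAAAAAAAADAAAAAAAAAAAAAAADgAAAAAAAAAAAAIADgAAAAAAAAAAAAMADwAAAAAAAAAAAAMADwAAAAAAAAAAAA8ADwAAAAAAAAAAAB8AD4AAAAAAAAAAAB8AH4AAAAAAAAAAAD8APkAAAAAAAAAAAD8AfGAAAAAAAAAAADkAGHAAAAAAAAAAAHwAAHAAAAAAAAAAAH8AADgAAAAAAAAAAP8AADgAAAAAAAAAAf8AADwAAAAAAAAAB/8AADwAAAAAAAAAB/8AAHwACAAAAAAADn8AAPwAOAAAAAAAAB8AAPwEPAAAAAAAAAEAAfgf//AAAAAAAAAAAfg///gAAAAAAAAAAfg///gAAAAAAAAAAfh///wAAAAAAAAAAfB///4AAAwAAAAAAfA///8AAP4AAAAAA/B8f/+AD/4AAAAAA+H8Y//AP/4AAAAAAOf8wD/AP/4AAAAAAH/8wA/gP/AAAAAAAPD/wAf8GAAAAAAAAcA/gAP/AAAAAAAAAYAPAAP/AAAAAAAAAAAAAAH/gAAAAAAAAAAAAAD/gAAAAAAAAAAPgAD/4AAAAAAAAAD/8AD/8AABAAAAAAP/8AH/4AADAAAAAAf3+AH/4AAHAAAAAA+H/AH/4AAPAAAAAD4D/AD/4AAfAAAAAHAD/gB/4AA+AAAAAAAB/wD/8AB8AAAAAAAB/wD/wAB4AAAAAAAB/wH/wAB4AAAAAAAB/wH/4AB4AAAAAAAA/wB3+AD4AAAAAAAAP4B/+AA4AAAAAAAAH4B/8AAIAAAAAAAAHwB/wAAAAAAAAAAAHwBwAAAAAAAAAAAAHgDgAAAAAAAAAAAAHg/DAAAAAAAAAAAADj+DAAAAAAAAAAAAD/8AAAAAAAAAAAAAB+AAAAAAAAAAAAAAA8AAAAAAAAAAAAAAAYAAAAAAAAAAAAAAAAAAAAAAAAAAAAAAAAAAAAAAAAAAAAAAAAAAAAAAAAAAAAAAAAAAAAAAAAAAAAAAAAAAAAAAAAAAAAAAAAAAAAAAAAA="/>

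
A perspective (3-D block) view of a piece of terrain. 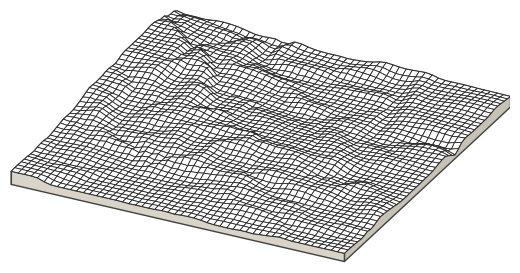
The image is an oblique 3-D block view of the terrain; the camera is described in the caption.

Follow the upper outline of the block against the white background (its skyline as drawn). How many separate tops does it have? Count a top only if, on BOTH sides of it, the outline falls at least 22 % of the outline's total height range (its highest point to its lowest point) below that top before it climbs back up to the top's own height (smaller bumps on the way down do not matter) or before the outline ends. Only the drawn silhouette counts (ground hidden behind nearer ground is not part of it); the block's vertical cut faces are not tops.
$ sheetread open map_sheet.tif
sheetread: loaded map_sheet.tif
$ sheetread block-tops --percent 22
1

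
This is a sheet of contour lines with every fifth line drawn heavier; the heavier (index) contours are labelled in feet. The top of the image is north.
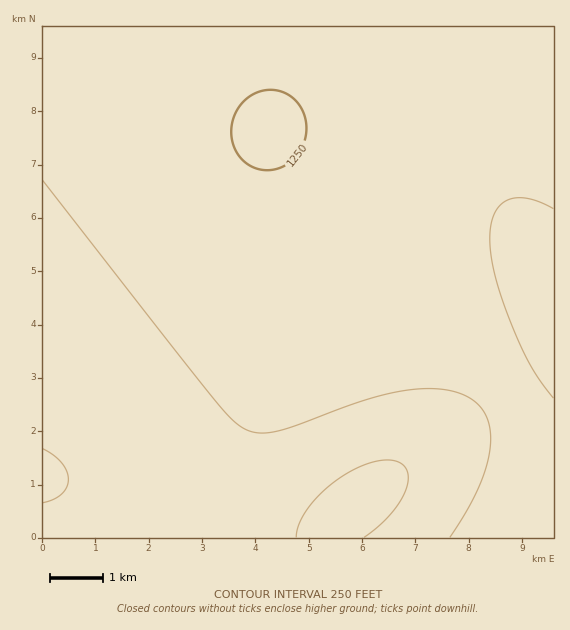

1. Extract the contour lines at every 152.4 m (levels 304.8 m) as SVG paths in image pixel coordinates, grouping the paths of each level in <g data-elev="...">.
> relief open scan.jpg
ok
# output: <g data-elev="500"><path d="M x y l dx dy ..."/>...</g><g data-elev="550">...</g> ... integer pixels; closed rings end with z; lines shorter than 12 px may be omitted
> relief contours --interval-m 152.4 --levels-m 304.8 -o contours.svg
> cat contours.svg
<g data-elev="304.8"><path d="M553 398l-22-31-20-43-16-48-4-20-1-17 1-14 3-10 5-8 8-7 9-2 11 0 13 4 13 7"/><path d="M43 180l170 218 19 21 13 10 15 4 19-2 88-31 24-7 21-3 20-1 17 1 15 5 12 8 8 9 5 12 2 15-2 17-5 19-9 20-25 42"/></g>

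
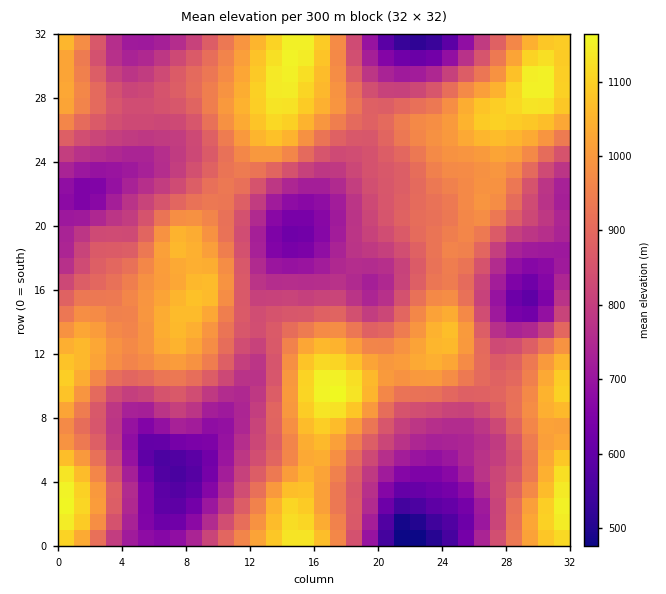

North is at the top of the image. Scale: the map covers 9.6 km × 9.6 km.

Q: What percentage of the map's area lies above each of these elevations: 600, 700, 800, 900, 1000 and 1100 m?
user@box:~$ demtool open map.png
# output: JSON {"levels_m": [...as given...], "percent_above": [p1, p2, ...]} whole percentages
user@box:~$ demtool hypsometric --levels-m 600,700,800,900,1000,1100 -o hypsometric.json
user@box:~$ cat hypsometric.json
{"levels_m": [600, 700, 800, 900, 1000, 1100], "percent_above": [97, 88, 70, 47, 23, 6]}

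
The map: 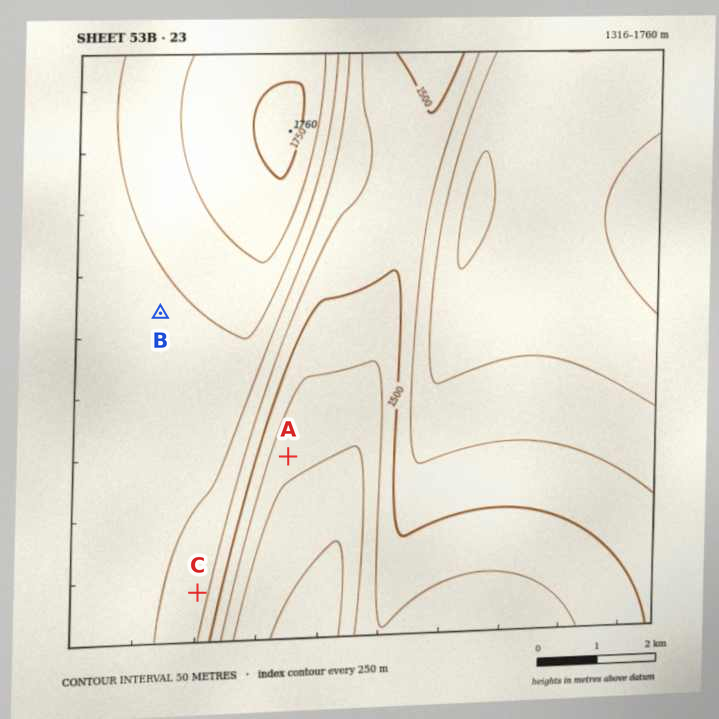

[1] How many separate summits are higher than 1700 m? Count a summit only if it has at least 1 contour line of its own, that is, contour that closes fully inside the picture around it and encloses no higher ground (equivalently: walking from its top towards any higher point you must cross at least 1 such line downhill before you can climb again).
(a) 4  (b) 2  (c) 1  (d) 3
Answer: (c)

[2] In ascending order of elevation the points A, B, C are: A C B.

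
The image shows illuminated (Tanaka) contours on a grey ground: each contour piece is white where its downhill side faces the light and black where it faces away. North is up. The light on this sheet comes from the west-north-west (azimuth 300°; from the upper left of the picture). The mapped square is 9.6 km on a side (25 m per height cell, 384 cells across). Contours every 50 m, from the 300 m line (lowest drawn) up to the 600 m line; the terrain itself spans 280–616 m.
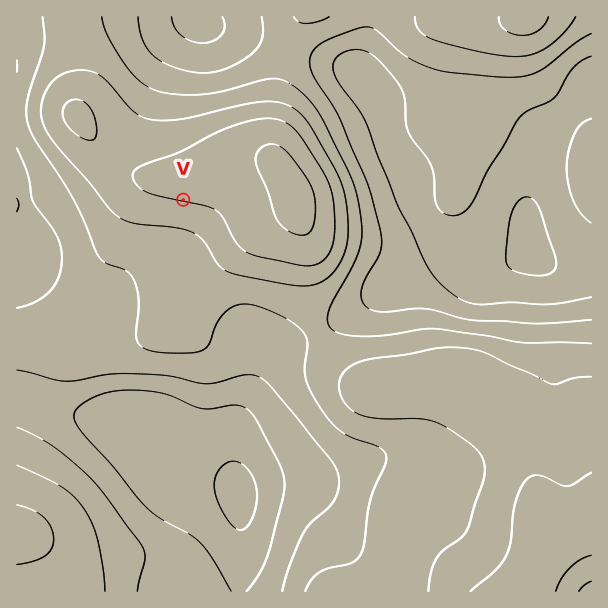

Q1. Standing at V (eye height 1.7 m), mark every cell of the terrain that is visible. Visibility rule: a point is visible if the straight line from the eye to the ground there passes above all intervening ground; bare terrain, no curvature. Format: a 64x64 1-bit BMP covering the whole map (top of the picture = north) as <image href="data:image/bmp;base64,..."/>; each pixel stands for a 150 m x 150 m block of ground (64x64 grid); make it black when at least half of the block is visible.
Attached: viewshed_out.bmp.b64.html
<image width="64" height="64" href="data:image/bmp;base64,Qk0+AgAAAAAAAD4AAAAoAAAAQAAAAEAAAAABAAEAAAAAAAACAAATCwAAEwsAAAIAAAAAAAAA////AAAAAAAD/x//////gAP/P/////+AA////////8AH////////wA/////////g////f////+D///w/////8P//4B///4/z//4AH///B/f//AAP//wD9v/4AA//+AP4//AAD//wAeD/4AAH/8ABwP/AAAf+AAAA/4AAB/gAAAD/AAAH8AAAAP4AAAfgAAAA/AAAB+AAAADwAAAH4AAAAIAAAAfwAAAAAAAAB/gAAAAAAAAP/gAAAAAAAA//gAAAAAAAD//AAAAAAAAP/wAAAAOAAAAAAAAAH+AGAAAAAAD//B/AAAAAAP///4AAAAAA///+AAAAAAD///wAAAAAAP//+AAAAAAA///8AAAAAAD///wAAAAAAAf//AAAAAAAAf/+AAAAAAAA//8AAAAAAAD//4AAAAAAAH//wAAAAAAAHg/gAAAAAAAED/wAAAAAAAIP/AAAAAAAA5/8AAAAAAAB//wAAAAAAADg/AAAAAAAAAB4AAAAAAAAADgAAAAAAAAAMAAAAAAAAAAAAAAAAAAAAAAAAAAAAAAAAAAAAAAAAAAAAAAAAAAAAAAAAAAAAAAAAAAAAAAAAAAAAAAAAAAAAAAAAAAAAAAAAAAAAAAAAAAAAAAAAAAAAAAAAAAAAAAAAAAAAAAAAAAAAAAAAAAAAAAAAAAAAAAAAAAAAAAAAAAAAAAAAA=="/>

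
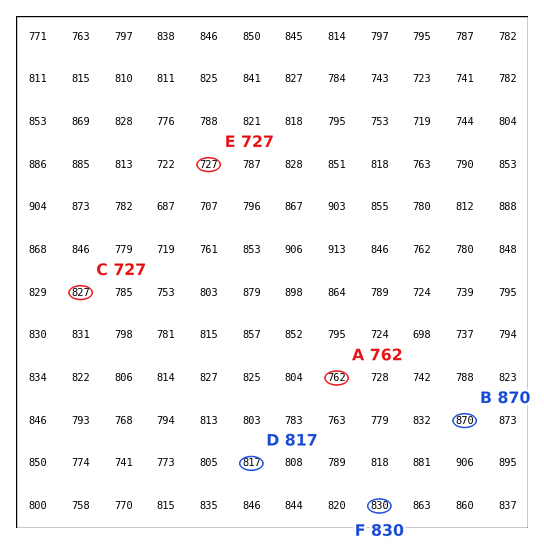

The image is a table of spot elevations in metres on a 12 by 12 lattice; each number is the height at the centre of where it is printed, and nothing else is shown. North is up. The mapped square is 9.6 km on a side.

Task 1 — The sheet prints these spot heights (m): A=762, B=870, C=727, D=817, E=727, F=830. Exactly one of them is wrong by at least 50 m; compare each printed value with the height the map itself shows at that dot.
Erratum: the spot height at C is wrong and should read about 827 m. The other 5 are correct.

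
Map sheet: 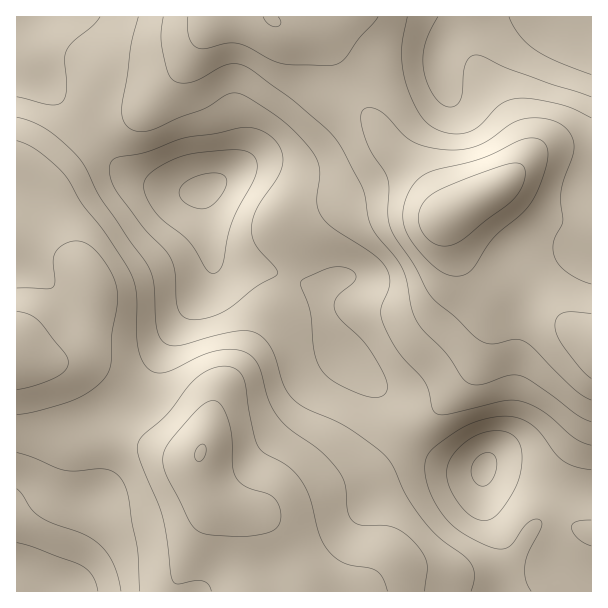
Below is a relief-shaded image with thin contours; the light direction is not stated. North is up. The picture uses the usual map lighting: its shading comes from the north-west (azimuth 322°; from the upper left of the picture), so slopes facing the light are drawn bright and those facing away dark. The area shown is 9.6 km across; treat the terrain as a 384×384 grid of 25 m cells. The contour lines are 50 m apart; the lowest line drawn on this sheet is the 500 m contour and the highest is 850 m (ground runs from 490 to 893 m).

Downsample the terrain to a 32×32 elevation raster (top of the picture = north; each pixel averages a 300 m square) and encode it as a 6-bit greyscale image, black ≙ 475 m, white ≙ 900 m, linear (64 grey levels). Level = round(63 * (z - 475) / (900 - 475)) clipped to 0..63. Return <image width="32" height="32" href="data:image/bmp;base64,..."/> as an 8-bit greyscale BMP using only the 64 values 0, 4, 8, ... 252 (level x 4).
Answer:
<image width="32" height="32" href="data:image/bmp;base64,Qk02CAAAAAAAADYEAAAoAAAAIAAAACAAAAABAAgAAAAAAAAEAAATCwAAEwsAAAABAAAAAAAAAAAAAAEBAQACAgIAAwMDAAQEBAAFBQUABgYGAAcHBwAICAgACQkJAAoKCgALCwsADAwMAA0NDQAODg4ADw8PABAQEAAREREAEhISABMTEwAUFBQAFRUVABYWFgAXFxcAGBgYABkZGQAaGhoAGxsbABwcHAAdHR0AHh4eAB8fHwAgICAAISEhACIiIgAjIyMAJCQkACUlJQAmJiYAJycnACgoKAApKSkAKioqACsrKwAsLCwALS0tAC4uLgAvLy8AMDAwADExMQAyMjIAMzMzADQ0NAA1NTUANjY2ADc3NwA4ODgAOTk5ADo6OgA7OzsAPDw8AD09PQA+Pj4APz8/AEBAQABBQUEAQkJCAENDQwBEREQARUVFAEZGRgBHR0cASEhIAElJSQBKSkoAS0tLAExMTABNTU0ATk5OAE9PTwBQUFAAUVFRAFJSUgBTU1MAVFRUAFVVVQBWVlYAV1dXAFhYWABZWVkAWlpaAFtbWwBcXFwAXV1dAF5eXgBfX18AYGBgAGFhYQBiYmIAY2NjAGRkZABlZWUAZmZmAGdnZwBoaGgAaWlpAGpqagBra2sAbGxsAG1tbQBubm4Ab29vAHBwcABxcXEAcnJyAHNzcwB0dHQAdXV1AHZ2dgB3d3cAeHh4AHl5eQB6enoAe3t7AHx8fAB9fX0Afn5+AH9/fwCAgIAAgYGBAIKCggCDg4MAhISEAIWFhQCGhoYAh4eHAIiIiACJiYkAioqKAIuLiwCMjIwAjY2NAI6OjgCPj48AkJCQAJGRkQCSkpIAk5OTAJSUlACVlZUAlpaWAJeXlwCYmJgAmZmZAJqamgCbm5sAnJycAJ2dnQCenp4An5+fAKCgoAChoaEAoqKiAKOjowCkpKQApaWlAKampgCnp6cAqKioAKmpqQCqqqoAq6urAKysrACtra0Arq6uAK+vrwCwsLAAsbGxALKysgCzs7MAtLS0ALW1tQC2trYAt7e3ALi4uAC5ubkAurq6ALu7uwC8vLwAvb29AL6+vgC/v78AwMDAAMHBwQDCwsIAw8PDAMTExADFxcUAxsbGAMfHxwDIyMgAycnJAMrKygDLy8sAzMzMAM3NzQDOzs4Az8/PANDQ0ADR0dEA0tLSANPT0wDU1NQA1dXVANbW1gDX19cA2NjYANnZ2QDa2toA29vbANzc3ADd3d0A3t7eAN/f3wDg4OAA4eHhAOLi4gDj4+MA5OTkAOXl5QDm5uYA5+fnAOjo6ADp6ekA6urqAOvr6wDs7OwA7e3tAO7u7gDv7+8A8PDwAPHx8QDy8vIA8/PzAPT09AD19fUA9vb2APf39wD4+PgA+fn5APr6+gD7+/sA/Pz8AP39/QD+/v4A////ADQ0OEBMYHyUoKSkqLC0tLS0rKiopJiIfHRoWExIREBAODxESFRogJSkrKywtLS0tLCopKCgmIh8dGRUTEhEQEBIUFRcZHSEkKS0uLi8vLi0rKCYlJSQhHRkVEhMTERESFxgZGhwfISUqLzExMTEwLiomIyIiIR0XEw8OERMSEhMZGxwcHR8iJiwxMzQzMjAtKSUhIB8dGRMNCQoOERISERocHR4eHyMoLjM1NDEwLywoJCEfHRoWEAoGBgsPERAQHR8gISAhJSsxNTYzLy0sKSYjIB4cGRQOCAMECA0QEREhIiMkIyQnLDI2NzMuKigmIyEfHBoXFA8JBQQIDRETFiQlJSUlJigrLzQ3My0oJSIgHhwaGBcWFA8KCAoPExgbJycmJiUlJicrMDQyLCciHxwaGBcWFhgZFxMRERMYHSAsKikoJiUlJScsMC8rJR8bGBYVFBQVGBscHBoZGh4iJjEwLiwpJyUjJCgsLSokHBcVExIREhUZHCAhIB8gIygsNDMxLisoJCEgIycpJyEaFhMREBEUGBweIiQkIyQoLDE1MzAuKygjHhscHyEhHRkVExEQEhccHyEkJygnKCwwNDQxLiwrKCMcFxYXGRoZFxUSERIVGR4hIycqKiorLjIzMC4rKyspIxwVEhETFRcWFBISFBcbHyMnKiwsKywuMDArKiorLSkjGxUQDg8SFBQTEhITFhofJistLi4sLC0tLCcoKiwsKCEaFA8MDA8SExMSEhIUGSApLzAvLiwrKyooJygqKyokHRgTDgsLDxITFBQUFBccJS4zMzEuLCspKCgnJygpJiAZFA8LCQoPExYWFxcZHSMsNDk4NDAtKykoKCYmJiUhGxUPCwcGCA8UFxgZGh0hJzA4PDw5NTAtKikoJSQkIh0WEQsGBAMGDBIXGBocHiIoMDc8PT07NjArKCgkIyMgGRIOCgYDAgQIDhQXGRwfIygtMzY5PD07NC0oJyQjIRwWEg8MCQYFBQcMERYZHCElKSwuMDI1ODk2MConIiAdGBUUFBIPDQwLCw0RFhoeIygqKyoqKSsvMzQwKycfHBgVFRcZGRYUExIREhUaHiEmKSopJSIhIycsLi0qJhgWFBQWGRwdHBoYFxYXGh4iJScpKSYhHRweIiYnJyUiEhESFRcZHB4fHhwaGhwfIiUmKCgnJB4aGhwfISEgHhsQEBIVFxkbHiEiIR4dICQmJycoJyYiHBgZGxwcGxkXFQ8QEhUXGBseIiUmIyMmKSoqKSgnJSEbGBkaGhgWFBIQDhARExUXGh8jKCopKSwuLi0sKiclIRsYGBkXFRIQDw4NDg8RExYZHiMpLC0uLzAvLi0rKSYiHRkYGBUTEQ8ODQ="/>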